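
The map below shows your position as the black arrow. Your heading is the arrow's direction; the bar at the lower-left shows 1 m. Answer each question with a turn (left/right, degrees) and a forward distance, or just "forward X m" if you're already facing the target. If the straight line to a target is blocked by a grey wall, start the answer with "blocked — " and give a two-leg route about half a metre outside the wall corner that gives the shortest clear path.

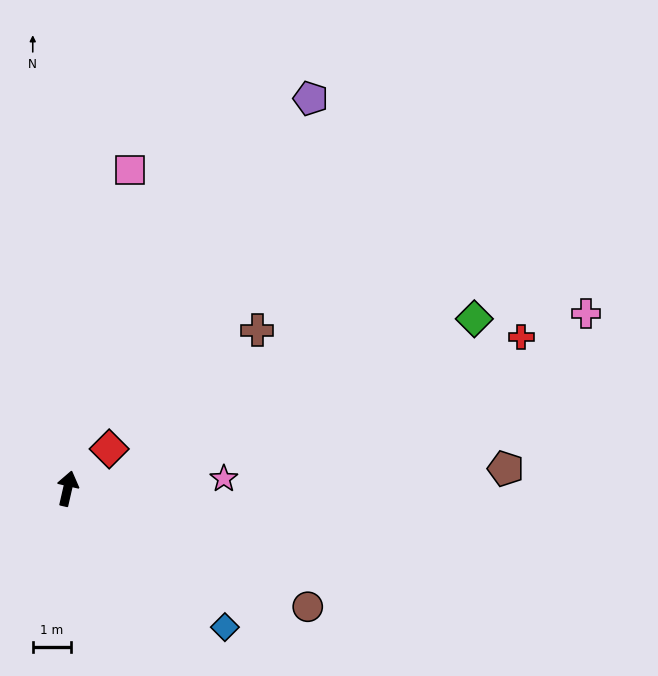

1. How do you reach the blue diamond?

turn right 119°, forward 5.4 m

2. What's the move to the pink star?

turn right 74°, forward 4.0 m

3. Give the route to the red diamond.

turn right 34°, forward 1.5 m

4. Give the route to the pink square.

forward 8.4 m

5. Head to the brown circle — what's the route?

turn right 103°, forward 6.9 m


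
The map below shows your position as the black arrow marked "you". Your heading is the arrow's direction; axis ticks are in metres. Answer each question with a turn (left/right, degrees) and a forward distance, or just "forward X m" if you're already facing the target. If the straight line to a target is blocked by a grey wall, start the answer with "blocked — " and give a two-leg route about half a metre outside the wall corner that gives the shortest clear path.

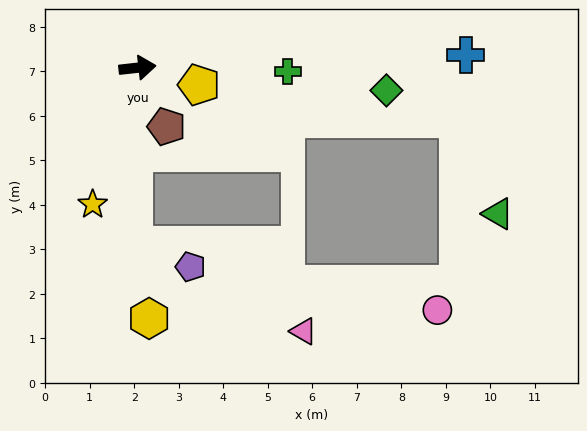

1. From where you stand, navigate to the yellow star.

turn right 115°, forward 3.2 m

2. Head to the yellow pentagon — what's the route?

turn right 22°, forward 1.4 m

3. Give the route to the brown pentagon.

turn right 70°, forward 1.5 m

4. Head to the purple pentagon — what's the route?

blocked — turn right 98°, forward 4.0 m, then turn left 71°, forward 1.4 m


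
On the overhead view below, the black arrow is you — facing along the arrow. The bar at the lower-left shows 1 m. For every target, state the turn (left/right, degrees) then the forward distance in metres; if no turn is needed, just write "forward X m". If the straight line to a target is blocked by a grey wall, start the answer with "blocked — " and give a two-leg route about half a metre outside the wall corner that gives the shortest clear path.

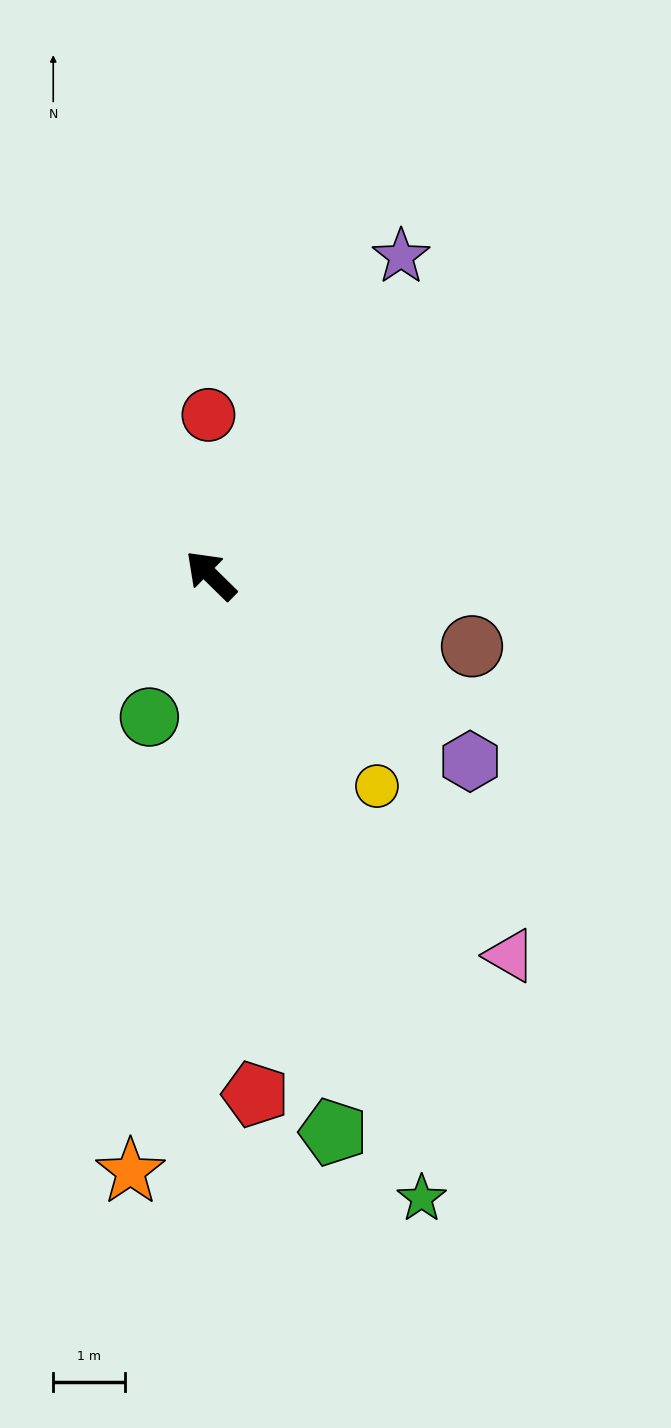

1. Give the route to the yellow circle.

turn left 173°, forward 3.7 m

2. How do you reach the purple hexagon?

turn right 171°, forward 4.4 m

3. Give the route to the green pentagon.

turn left 147°, forward 7.9 m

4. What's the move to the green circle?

turn left 111°, forward 2.1 m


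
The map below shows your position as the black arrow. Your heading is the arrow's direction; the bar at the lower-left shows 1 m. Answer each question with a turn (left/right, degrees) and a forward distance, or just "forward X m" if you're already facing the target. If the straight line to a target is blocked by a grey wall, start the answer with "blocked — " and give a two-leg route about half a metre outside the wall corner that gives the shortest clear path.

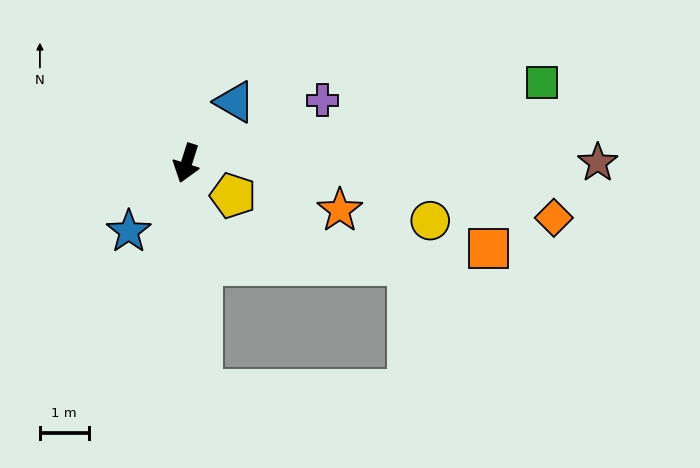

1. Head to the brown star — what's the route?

turn left 108°, forward 8.4 m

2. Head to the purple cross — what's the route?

turn left 133°, forward 3.1 m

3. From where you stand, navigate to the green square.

turn left 120°, forward 7.5 m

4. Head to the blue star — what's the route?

turn right 23°, forward 1.8 m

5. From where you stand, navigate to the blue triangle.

turn left 159°, forward 1.6 m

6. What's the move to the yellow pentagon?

turn left 73°, forward 1.2 m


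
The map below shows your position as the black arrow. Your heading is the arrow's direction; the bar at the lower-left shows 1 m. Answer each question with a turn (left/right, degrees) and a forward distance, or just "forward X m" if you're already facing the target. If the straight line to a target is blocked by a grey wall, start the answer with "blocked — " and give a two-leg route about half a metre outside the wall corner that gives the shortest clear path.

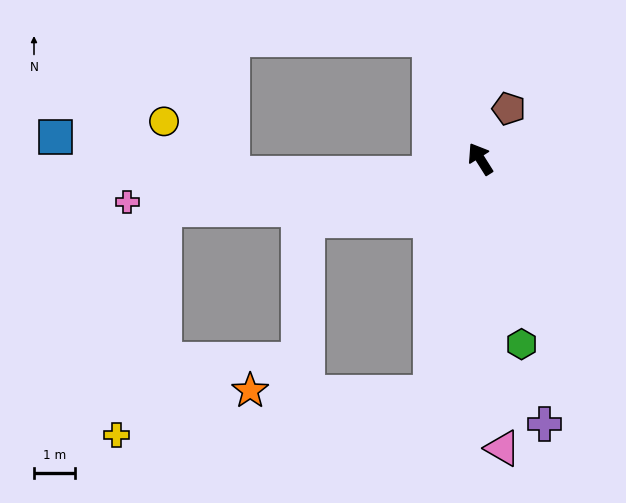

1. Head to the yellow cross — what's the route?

blocked — turn left 136°, forward 5.9 m, then turn right 70°, forward 7.8 m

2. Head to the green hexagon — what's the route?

turn left 160°, forward 4.7 m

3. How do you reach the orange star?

blocked — turn left 136°, forward 5.9 m, then turn right 79°, forward 4.4 m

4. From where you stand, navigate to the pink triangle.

turn left 152°, forward 7.1 m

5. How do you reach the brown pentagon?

turn right 62°, forward 1.4 m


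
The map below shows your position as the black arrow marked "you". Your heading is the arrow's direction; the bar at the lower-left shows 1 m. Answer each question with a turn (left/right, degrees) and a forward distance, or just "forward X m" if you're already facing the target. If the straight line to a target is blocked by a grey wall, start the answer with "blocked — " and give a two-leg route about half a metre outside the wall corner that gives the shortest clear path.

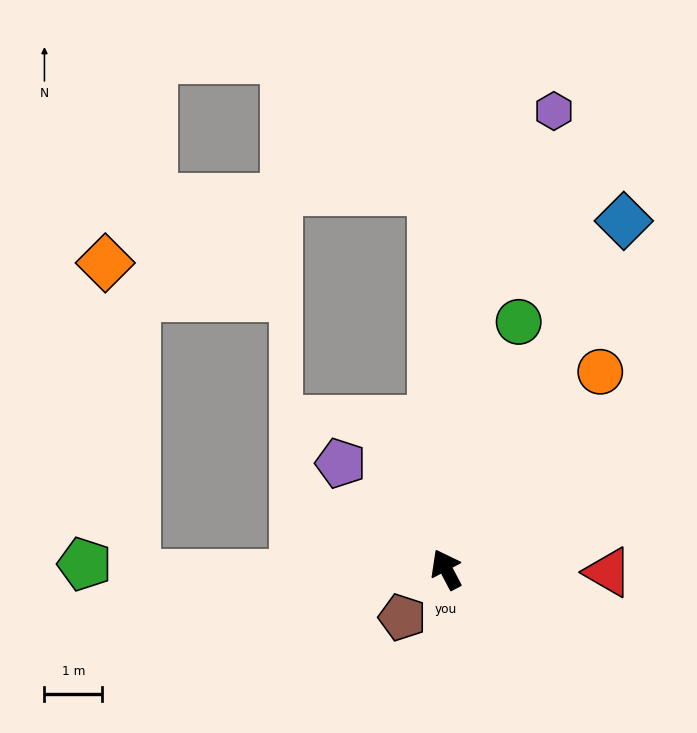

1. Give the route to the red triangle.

turn right 119°, forward 2.8 m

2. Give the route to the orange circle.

turn right 66°, forward 4.3 m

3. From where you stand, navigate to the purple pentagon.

turn left 17°, forward 2.6 m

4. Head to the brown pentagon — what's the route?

turn left 110°, forward 1.1 m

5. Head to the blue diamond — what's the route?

turn right 55°, forward 6.8 m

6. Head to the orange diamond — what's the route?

blocked — turn left 63°, forward 5.4 m, then turn right 85°, forward 5.4 m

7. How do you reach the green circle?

turn right 44°, forward 4.5 m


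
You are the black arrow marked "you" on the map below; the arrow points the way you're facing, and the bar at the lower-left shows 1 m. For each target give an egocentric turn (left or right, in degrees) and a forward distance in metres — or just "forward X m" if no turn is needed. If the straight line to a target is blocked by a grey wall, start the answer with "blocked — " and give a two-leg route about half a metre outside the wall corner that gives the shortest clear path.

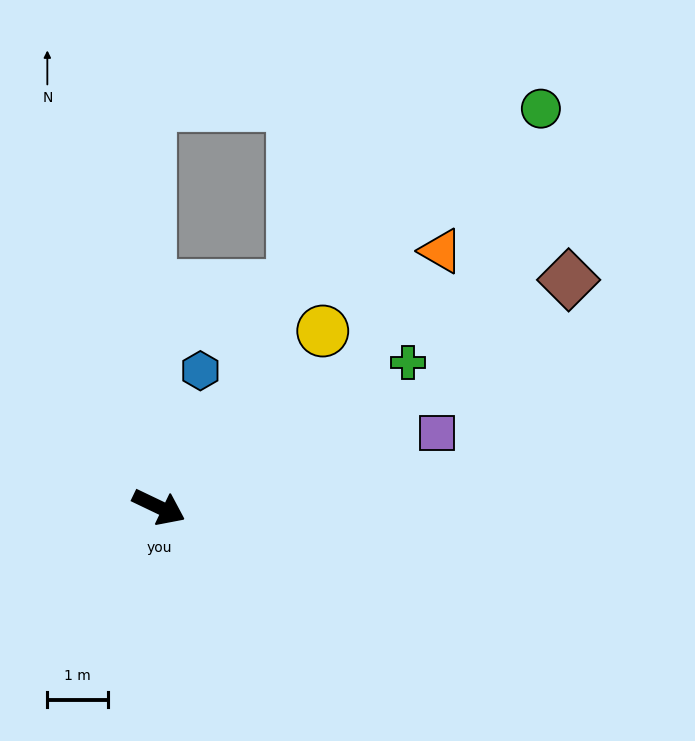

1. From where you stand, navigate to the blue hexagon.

turn left 99°, forward 2.4 m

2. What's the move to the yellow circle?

turn left 73°, forward 4.0 m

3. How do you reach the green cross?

turn left 56°, forward 4.8 m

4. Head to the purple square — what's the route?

turn left 40°, forward 4.8 m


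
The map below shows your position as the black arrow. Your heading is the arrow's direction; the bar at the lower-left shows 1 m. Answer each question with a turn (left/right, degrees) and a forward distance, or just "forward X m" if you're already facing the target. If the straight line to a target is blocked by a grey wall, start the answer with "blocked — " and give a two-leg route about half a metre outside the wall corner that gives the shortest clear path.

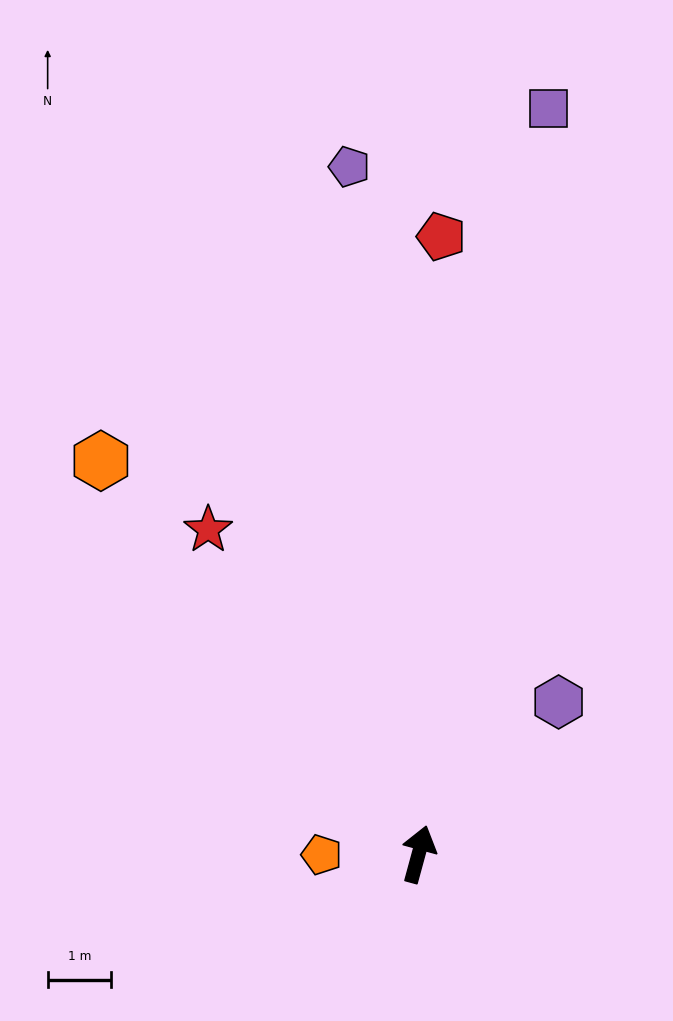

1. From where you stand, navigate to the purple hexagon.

turn right 27°, forward 3.3 m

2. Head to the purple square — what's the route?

turn left 5°, forward 12.0 m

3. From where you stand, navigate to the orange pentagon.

turn left 106°, forward 1.5 m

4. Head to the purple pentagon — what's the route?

turn left 21°, forward 10.9 m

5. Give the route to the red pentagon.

turn left 13°, forward 9.8 m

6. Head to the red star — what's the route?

turn left 48°, forward 6.1 m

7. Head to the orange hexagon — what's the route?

turn left 54°, forward 8.0 m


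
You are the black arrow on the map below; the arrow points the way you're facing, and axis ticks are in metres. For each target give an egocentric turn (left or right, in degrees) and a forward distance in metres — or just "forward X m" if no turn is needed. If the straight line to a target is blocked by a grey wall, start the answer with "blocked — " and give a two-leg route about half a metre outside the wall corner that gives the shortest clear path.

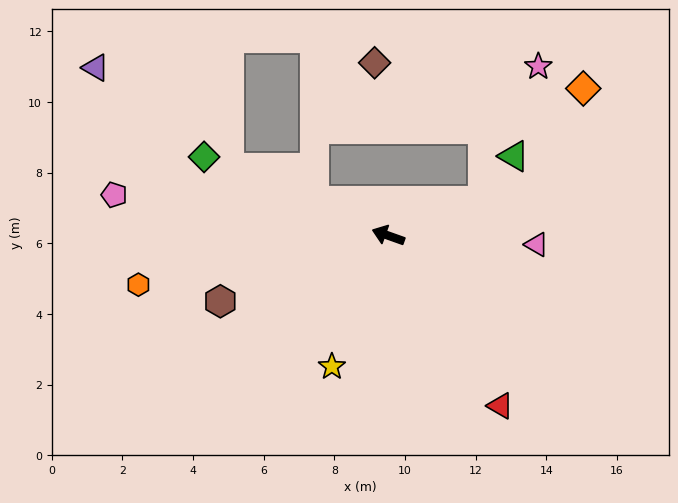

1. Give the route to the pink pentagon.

turn left 11°, forward 7.8 m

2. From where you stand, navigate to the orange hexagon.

turn left 31°, forward 7.2 m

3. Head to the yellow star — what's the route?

turn left 86°, forward 4.0 m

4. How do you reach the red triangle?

turn left 143°, forward 5.8 m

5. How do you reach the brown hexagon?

turn left 41°, forward 5.1 m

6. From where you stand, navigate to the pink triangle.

turn right 164°, forward 4.2 m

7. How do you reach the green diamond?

turn right 4°, forward 5.7 m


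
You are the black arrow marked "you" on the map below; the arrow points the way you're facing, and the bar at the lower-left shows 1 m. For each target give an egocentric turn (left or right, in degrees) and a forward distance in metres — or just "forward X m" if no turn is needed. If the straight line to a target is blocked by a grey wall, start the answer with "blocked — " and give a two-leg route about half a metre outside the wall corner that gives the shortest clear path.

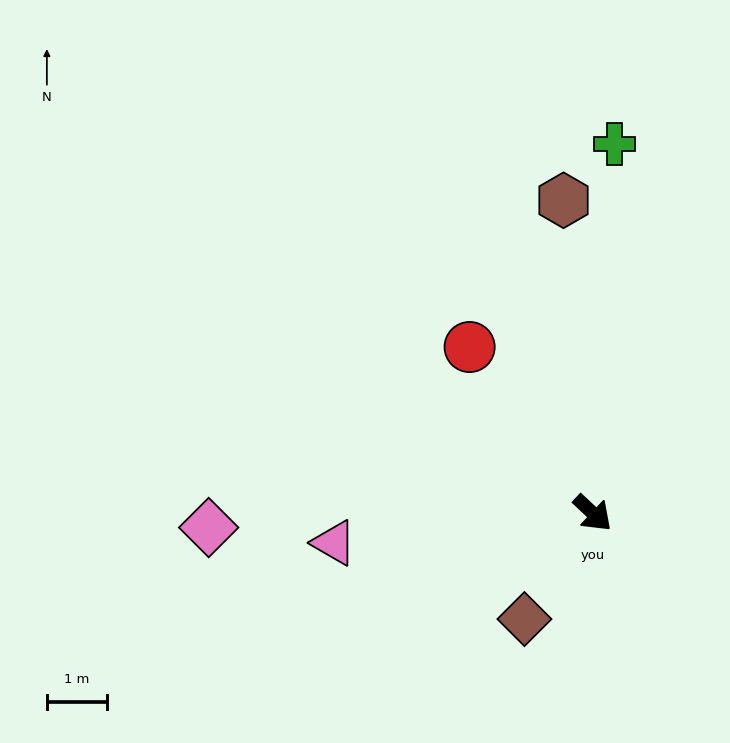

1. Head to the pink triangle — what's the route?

turn right 130°, forward 4.3 m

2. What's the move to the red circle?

turn left 170°, forward 3.4 m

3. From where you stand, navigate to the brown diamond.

turn right 80°, forward 2.1 m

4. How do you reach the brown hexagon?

turn left 138°, forward 5.2 m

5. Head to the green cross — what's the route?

turn left 130°, forward 6.1 m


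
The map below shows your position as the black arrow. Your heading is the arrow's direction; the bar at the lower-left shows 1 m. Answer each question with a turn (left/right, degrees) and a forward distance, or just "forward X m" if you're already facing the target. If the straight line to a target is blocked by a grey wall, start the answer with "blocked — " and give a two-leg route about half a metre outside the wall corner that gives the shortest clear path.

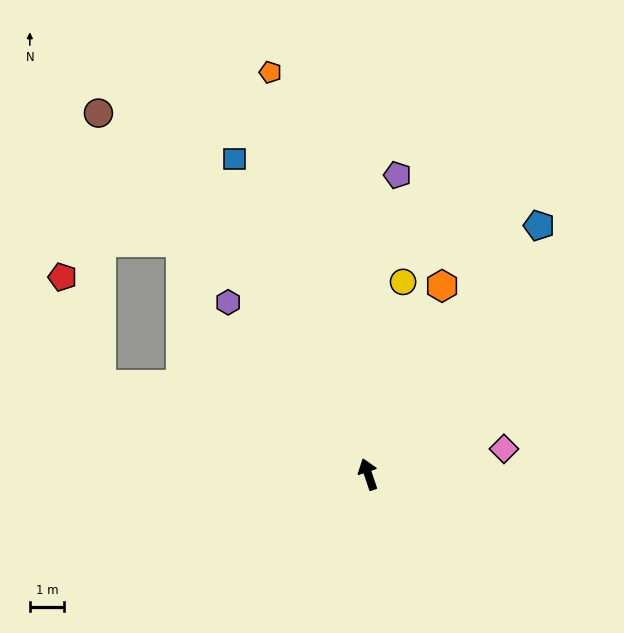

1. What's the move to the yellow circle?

turn right 29°, forward 5.7 m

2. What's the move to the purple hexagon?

turn left 21°, forward 6.5 m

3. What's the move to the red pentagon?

blocked — turn left 53°, forward 8.2 m, then turn right 51°, forward 3.3 m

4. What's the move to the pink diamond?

turn right 98°, forward 4.0 m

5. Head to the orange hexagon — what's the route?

turn right 40°, forward 5.9 m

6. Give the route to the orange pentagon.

turn right 5°, forward 12.1 m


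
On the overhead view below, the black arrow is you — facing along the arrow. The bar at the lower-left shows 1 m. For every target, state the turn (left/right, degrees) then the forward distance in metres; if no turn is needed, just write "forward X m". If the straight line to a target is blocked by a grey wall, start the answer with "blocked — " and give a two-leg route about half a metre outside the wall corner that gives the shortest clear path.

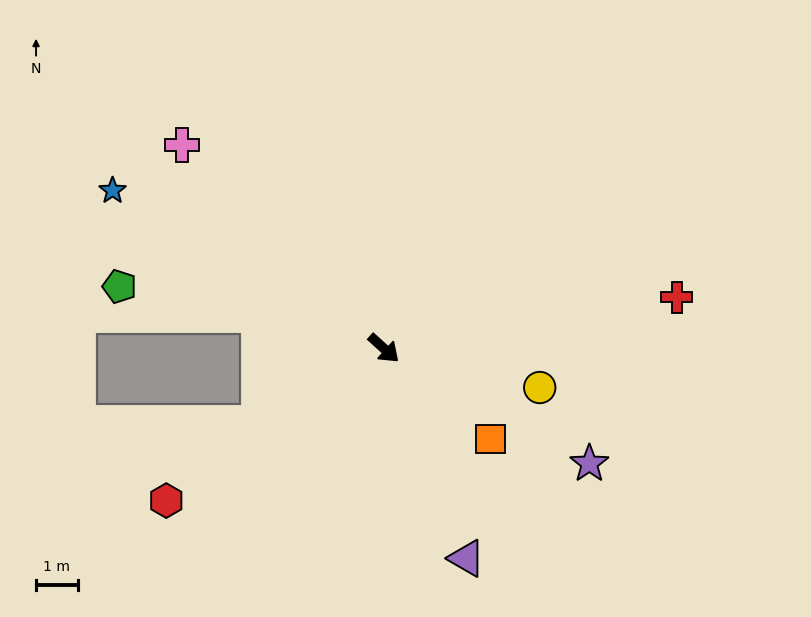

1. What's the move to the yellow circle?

turn left 28°, forward 3.9 m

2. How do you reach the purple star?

turn left 13°, forward 5.7 m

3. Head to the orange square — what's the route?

forward 3.4 m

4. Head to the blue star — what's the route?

turn right 168°, forward 7.6 m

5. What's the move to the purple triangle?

turn right 26°, forward 5.4 m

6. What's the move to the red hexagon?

turn right 103°, forward 6.4 m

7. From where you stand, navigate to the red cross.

turn left 52°, forward 7.2 m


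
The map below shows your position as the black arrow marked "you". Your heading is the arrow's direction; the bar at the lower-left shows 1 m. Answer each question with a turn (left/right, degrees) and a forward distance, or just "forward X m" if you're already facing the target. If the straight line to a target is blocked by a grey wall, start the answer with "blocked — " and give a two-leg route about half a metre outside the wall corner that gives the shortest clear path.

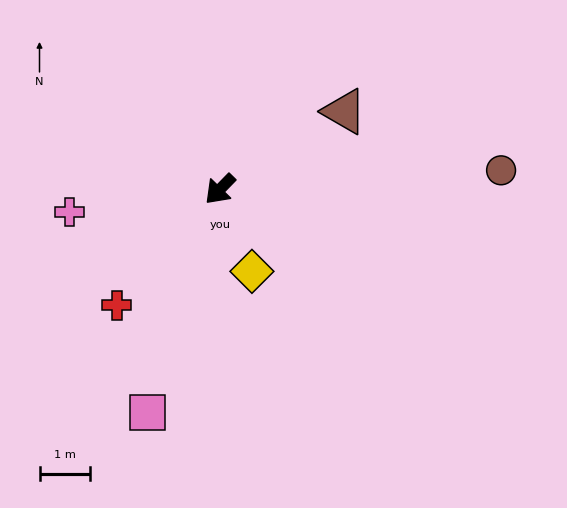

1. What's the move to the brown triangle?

turn left 166°, forward 2.9 m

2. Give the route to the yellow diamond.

turn left 66°, forward 1.7 m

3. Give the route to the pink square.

turn left 26°, forward 4.6 m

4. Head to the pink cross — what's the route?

turn right 37°, forward 3.0 m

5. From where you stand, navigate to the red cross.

turn left 3°, forward 3.1 m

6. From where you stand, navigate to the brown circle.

turn left 138°, forward 5.6 m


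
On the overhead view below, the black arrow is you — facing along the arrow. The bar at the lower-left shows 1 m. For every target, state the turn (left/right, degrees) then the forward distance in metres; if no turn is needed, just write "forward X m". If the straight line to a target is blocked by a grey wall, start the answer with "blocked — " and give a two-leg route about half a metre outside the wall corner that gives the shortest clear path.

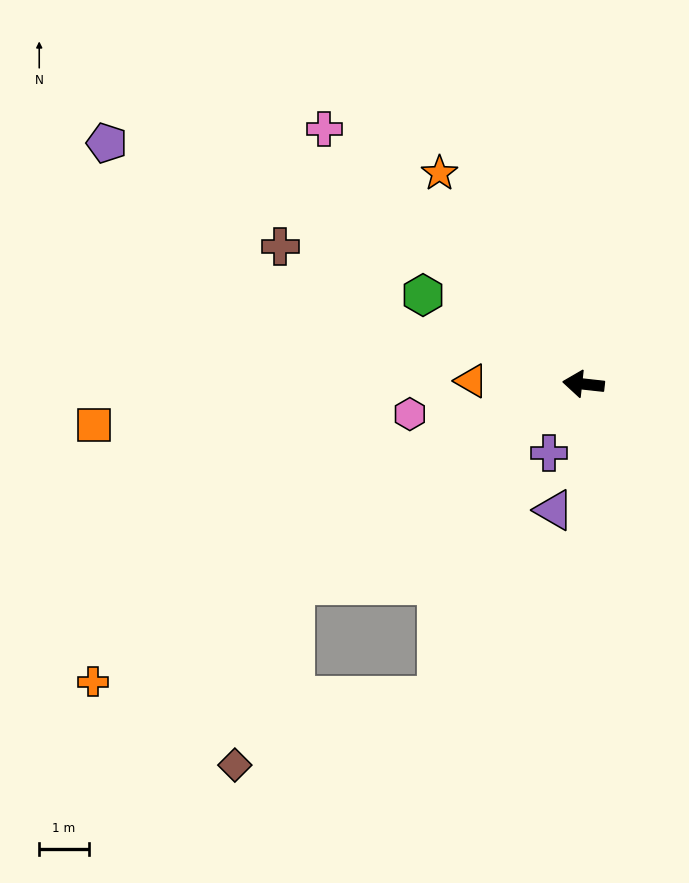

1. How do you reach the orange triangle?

turn left 5°, forward 2.3 m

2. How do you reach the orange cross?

turn left 38°, forward 11.6 m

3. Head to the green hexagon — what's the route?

turn right 23°, forward 3.7 m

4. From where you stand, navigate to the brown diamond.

blocked — turn left 41°, forward 7.1 m, then turn left 37°, forward 3.9 m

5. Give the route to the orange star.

turn right 49°, forward 5.2 m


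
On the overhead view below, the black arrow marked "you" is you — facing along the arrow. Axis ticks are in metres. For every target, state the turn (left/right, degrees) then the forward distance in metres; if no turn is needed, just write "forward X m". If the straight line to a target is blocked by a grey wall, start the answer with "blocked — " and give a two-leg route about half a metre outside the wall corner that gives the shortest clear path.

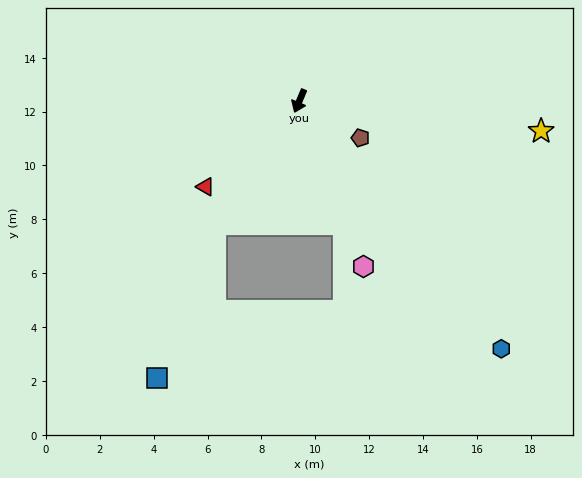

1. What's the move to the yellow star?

turn left 106°, forward 9.0 m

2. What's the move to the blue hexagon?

turn left 62°, forward 11.9 m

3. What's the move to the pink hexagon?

turn left 44°, forward 6.6 m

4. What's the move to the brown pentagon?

turn left 82°, forward 2.6 m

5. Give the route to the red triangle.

turn right 25°, forward 4.7 m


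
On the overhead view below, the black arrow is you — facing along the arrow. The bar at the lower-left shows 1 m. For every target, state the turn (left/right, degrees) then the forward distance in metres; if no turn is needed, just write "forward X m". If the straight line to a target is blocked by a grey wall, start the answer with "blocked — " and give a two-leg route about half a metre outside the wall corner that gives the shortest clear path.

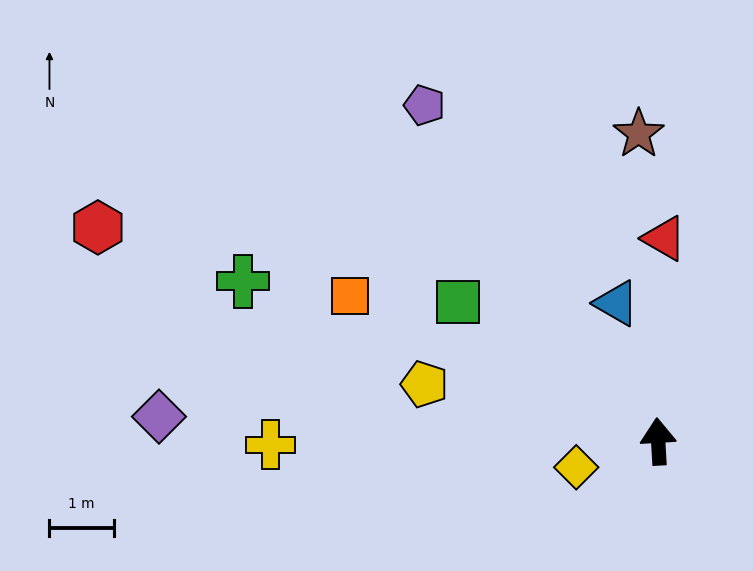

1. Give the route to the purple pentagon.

turn left 31°, forward 6.4 m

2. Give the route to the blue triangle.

turn left 14°, forward 2.3 m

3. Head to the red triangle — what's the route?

turn right 5°, forward 3.2 m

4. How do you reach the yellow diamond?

turn left 104°, forward 1.3 m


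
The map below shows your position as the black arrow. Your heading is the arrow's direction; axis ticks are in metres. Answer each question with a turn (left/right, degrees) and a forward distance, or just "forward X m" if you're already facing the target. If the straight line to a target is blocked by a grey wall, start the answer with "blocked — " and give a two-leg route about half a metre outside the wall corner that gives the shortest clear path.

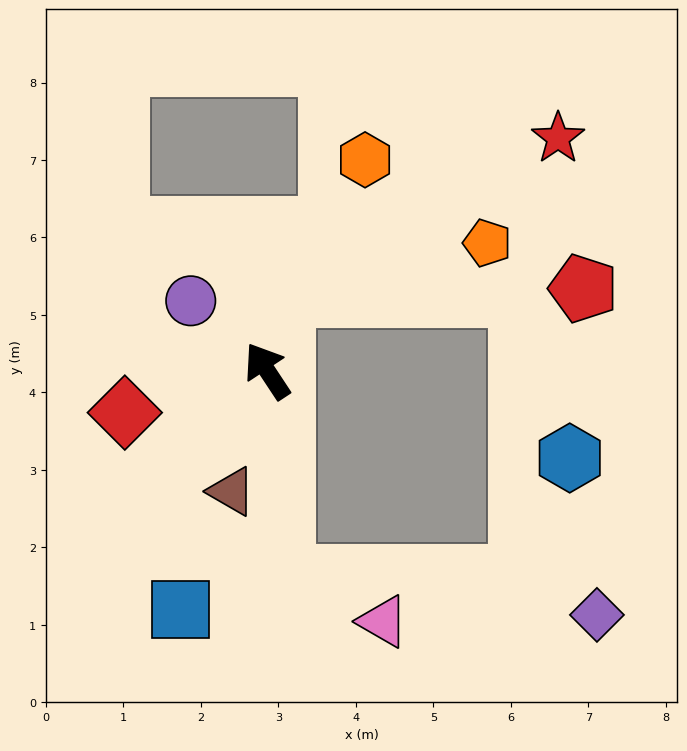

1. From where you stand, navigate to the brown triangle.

turn left 130°, forward 1.6 m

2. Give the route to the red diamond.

turn left 73°, forward 1.9 m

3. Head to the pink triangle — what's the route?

blocked — turn left 151°, forward 2.7 m, then turn left 62°, forward 1.4 m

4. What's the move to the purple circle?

turn left 14°, forward 1.3 m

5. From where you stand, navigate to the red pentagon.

blocked — turn right 44°, forward 1.0 m, then turn right 78°, forward 3.9 m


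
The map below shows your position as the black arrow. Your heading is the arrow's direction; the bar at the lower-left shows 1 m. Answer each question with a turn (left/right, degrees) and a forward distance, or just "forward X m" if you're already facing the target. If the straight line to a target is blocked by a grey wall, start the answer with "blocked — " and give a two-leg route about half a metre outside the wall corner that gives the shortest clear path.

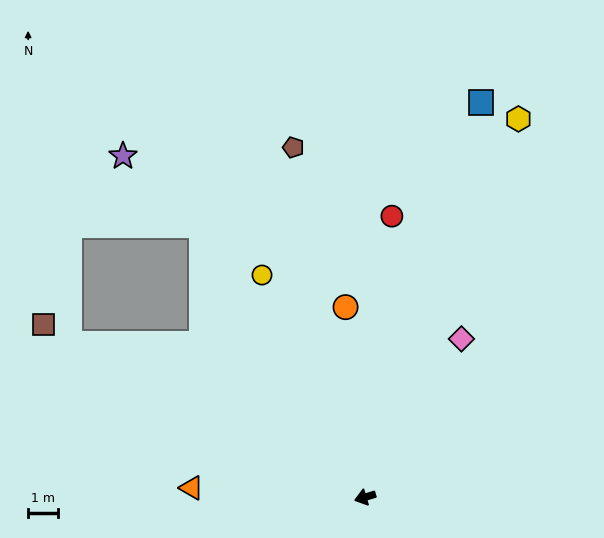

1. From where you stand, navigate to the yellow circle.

turn right 82°, forward 8.1 m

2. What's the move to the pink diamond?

turn right 138°, forward 6.2 m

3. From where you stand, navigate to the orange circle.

turn right 101°, forward 6.3 m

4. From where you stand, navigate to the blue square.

turn right 123°, forward 13.7 m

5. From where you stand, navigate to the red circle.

turn right 112°, forward 9.4 m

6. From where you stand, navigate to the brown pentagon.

turn right 95°, forward 11.8 m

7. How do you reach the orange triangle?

turn right 20°, forward 5.8 m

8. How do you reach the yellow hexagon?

turn right 129°, forward 13.5 m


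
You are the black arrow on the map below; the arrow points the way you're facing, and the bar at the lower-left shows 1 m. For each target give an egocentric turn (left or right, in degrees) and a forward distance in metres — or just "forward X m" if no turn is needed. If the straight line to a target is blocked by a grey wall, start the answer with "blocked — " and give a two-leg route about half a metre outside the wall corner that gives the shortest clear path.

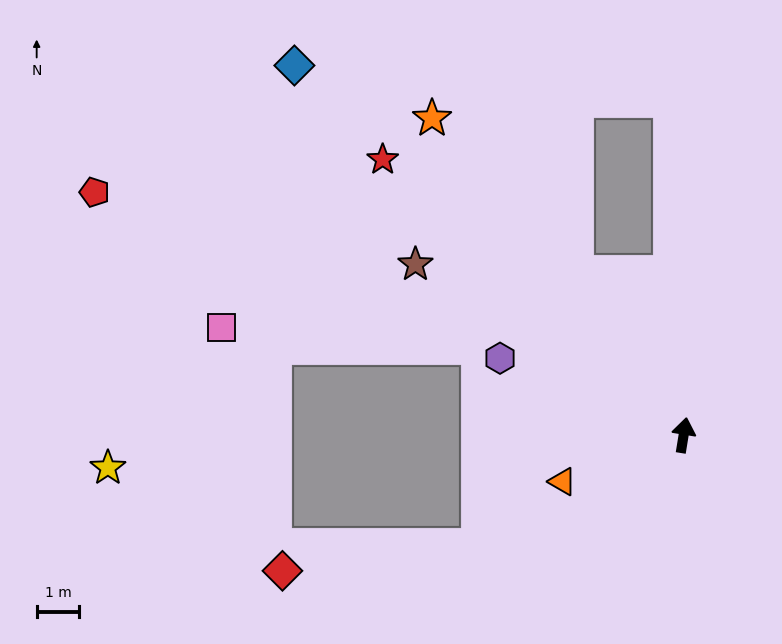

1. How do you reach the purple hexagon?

turn left 76°, forward 4.7 m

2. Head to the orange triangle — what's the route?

turn left 120°, forward 3.0 m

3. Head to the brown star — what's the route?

turn left 67°, forward 7.5 m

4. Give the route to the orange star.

turn left 48°, forward 9.5 m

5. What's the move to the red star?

turn left 57°, forward 9.6 m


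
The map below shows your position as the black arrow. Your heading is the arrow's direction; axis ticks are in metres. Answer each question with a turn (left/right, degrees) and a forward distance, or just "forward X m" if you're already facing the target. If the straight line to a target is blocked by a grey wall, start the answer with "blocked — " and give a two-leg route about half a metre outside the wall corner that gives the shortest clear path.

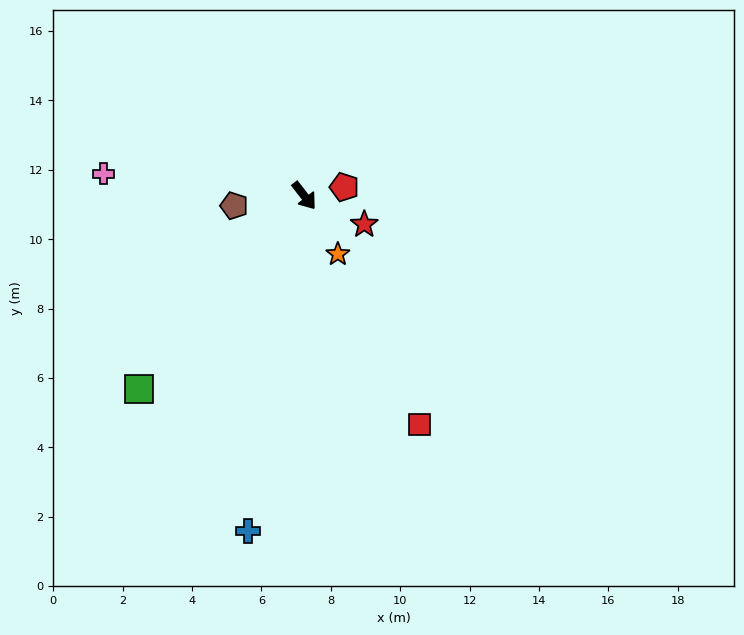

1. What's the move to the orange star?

turn right 8°, forward 1.9 m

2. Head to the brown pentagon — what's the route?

turn right 120°, forward 2.0 m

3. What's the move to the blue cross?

turn right 47°, forward 9.8 m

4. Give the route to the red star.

turn left 27°, forward 1.9 m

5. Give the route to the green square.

turn right 78°, forward 7.3 m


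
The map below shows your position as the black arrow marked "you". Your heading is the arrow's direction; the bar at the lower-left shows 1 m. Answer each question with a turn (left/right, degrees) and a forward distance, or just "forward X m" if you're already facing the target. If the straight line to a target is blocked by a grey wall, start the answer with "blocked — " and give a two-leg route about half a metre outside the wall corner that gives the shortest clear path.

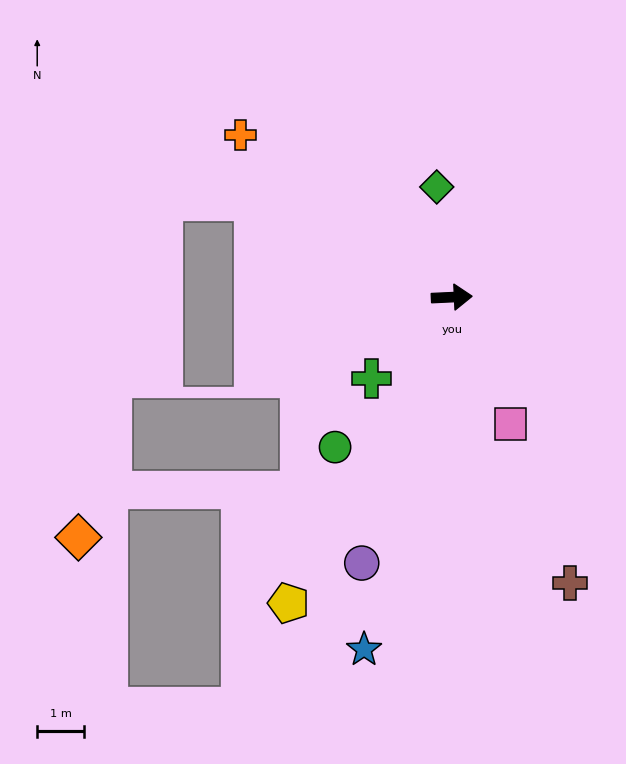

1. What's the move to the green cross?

turn right 137°, forward 2.4 m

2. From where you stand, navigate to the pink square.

turn right 68°, forward 3.0 m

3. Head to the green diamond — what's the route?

turn left 95°, forward 2.4 m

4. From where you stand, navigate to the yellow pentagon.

turn right 121°, forward 7.4 m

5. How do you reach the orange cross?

turn left 140°, forward 5.7 m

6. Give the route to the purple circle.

turn right 111°, forward 6.0 m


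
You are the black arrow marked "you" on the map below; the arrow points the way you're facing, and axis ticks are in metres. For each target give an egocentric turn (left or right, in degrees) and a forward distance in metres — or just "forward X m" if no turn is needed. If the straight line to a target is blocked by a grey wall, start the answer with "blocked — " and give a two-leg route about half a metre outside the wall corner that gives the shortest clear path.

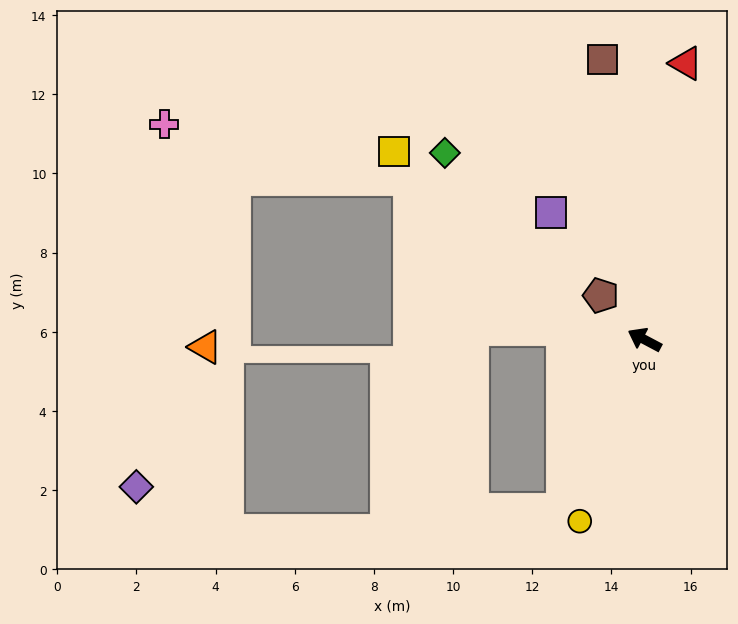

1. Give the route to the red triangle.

turn right 71°, forward 7.1 m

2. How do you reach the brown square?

turn right 53°, forward 7.2 m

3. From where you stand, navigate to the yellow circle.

turn left 98°, forward 4.9 m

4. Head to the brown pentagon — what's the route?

turn right 17°, forward 1.6 m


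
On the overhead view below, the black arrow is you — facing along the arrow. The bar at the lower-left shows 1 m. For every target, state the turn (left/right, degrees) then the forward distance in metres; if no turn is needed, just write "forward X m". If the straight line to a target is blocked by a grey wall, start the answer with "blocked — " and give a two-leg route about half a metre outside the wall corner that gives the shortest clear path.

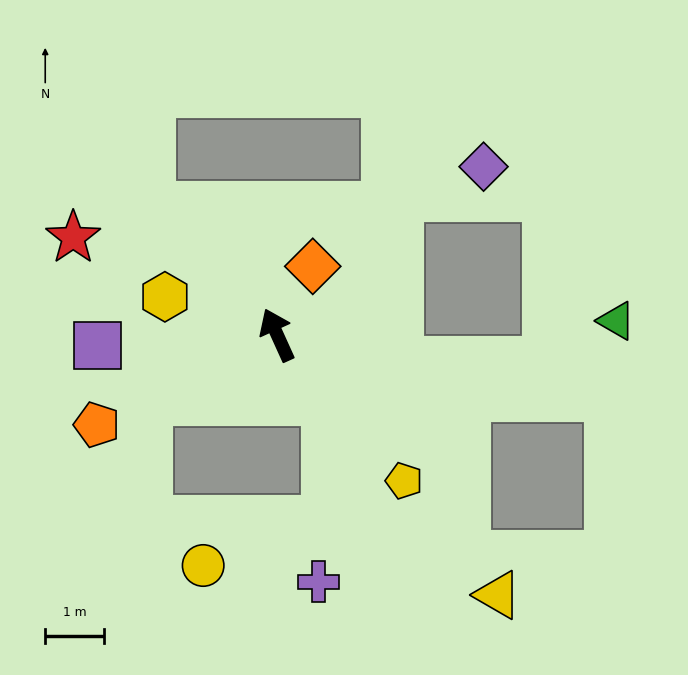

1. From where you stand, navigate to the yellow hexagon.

turn left 47°, forward 2.0 m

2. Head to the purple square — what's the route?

turn left 69°, forward 3.0 m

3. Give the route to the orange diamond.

turn right 52°, forward 1.3 m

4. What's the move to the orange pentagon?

turn left 92°, forward 3.4 m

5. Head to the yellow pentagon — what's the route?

turn right 163°, forward 3.3 m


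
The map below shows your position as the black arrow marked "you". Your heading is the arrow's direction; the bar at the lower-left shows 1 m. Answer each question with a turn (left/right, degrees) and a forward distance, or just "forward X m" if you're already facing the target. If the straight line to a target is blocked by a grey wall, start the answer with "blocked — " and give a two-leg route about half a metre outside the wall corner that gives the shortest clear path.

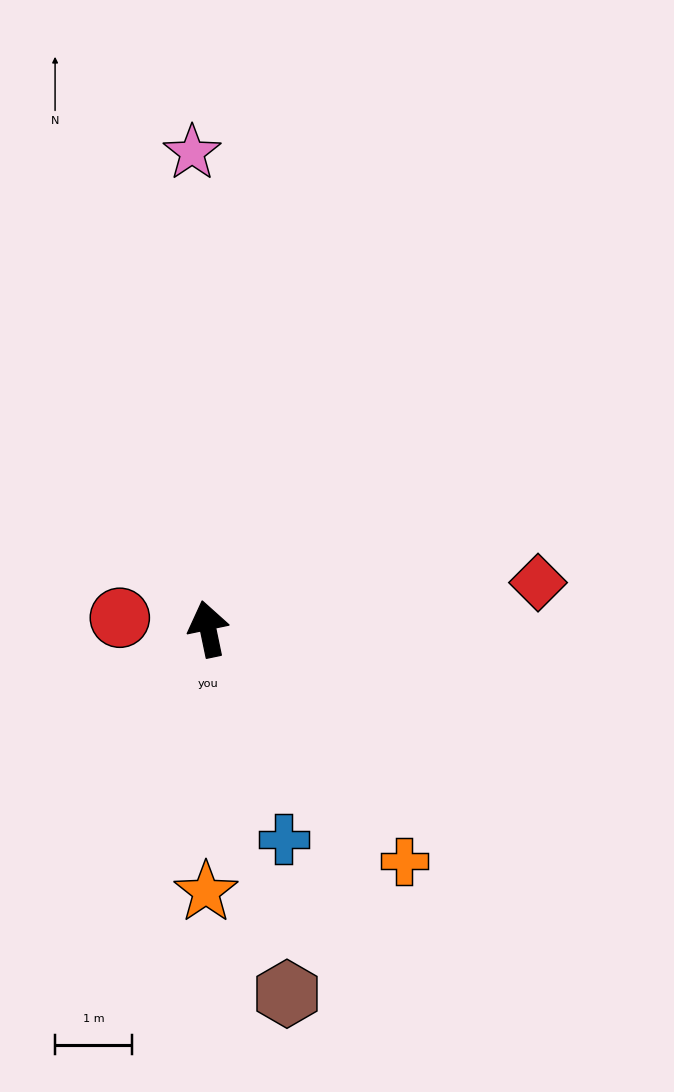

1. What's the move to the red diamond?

turn right 94°, forward 4.3 m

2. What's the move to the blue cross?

turn right 172°, forward 2.9 m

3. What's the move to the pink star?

turn right 10°, forward 6.2 m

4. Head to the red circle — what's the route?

turn left 71°, forward 1.2 m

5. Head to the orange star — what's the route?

turn left 168°, forward 3.4 m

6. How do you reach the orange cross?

turn right 152°, forward 4.0 m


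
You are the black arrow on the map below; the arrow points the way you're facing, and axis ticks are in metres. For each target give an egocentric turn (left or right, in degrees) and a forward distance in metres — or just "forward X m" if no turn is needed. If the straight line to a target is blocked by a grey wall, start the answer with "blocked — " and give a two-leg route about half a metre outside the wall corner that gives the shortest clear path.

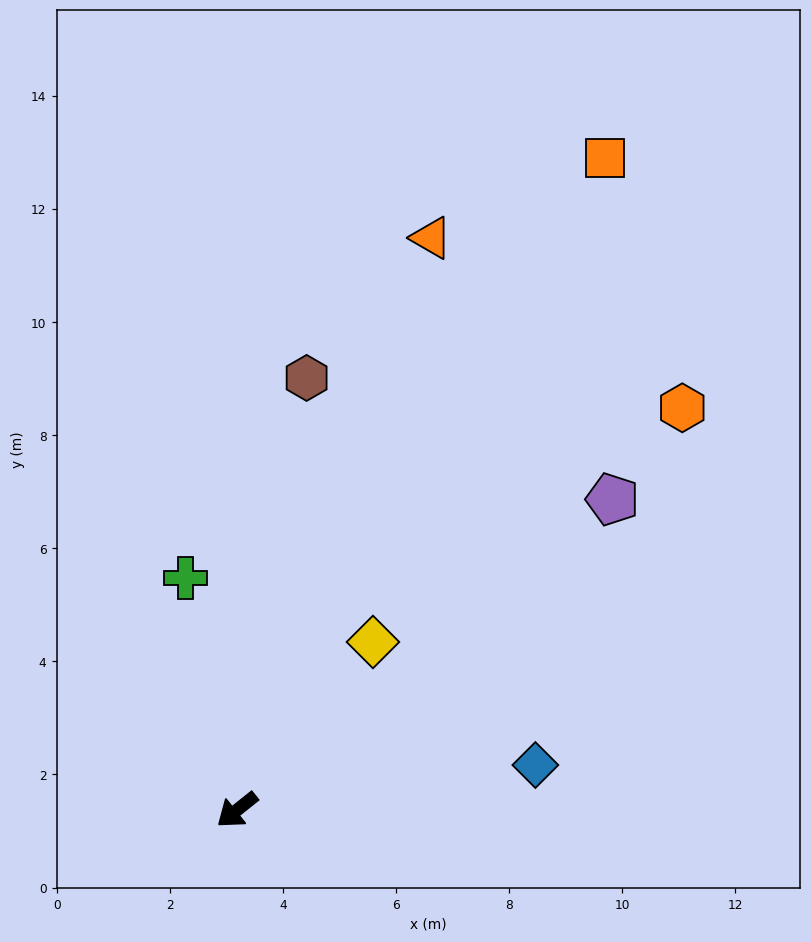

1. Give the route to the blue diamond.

turn left 150°, forward 5.3 m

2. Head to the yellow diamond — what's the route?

turn right 168°, forward 3.8 m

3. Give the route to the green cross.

turn right 116°, forward 4.2 m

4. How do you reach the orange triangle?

turn right 147°, forward 10.7 m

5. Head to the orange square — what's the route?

turn right 158°, forward 13.2 m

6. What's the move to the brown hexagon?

turn right 138°, forward 7.7 m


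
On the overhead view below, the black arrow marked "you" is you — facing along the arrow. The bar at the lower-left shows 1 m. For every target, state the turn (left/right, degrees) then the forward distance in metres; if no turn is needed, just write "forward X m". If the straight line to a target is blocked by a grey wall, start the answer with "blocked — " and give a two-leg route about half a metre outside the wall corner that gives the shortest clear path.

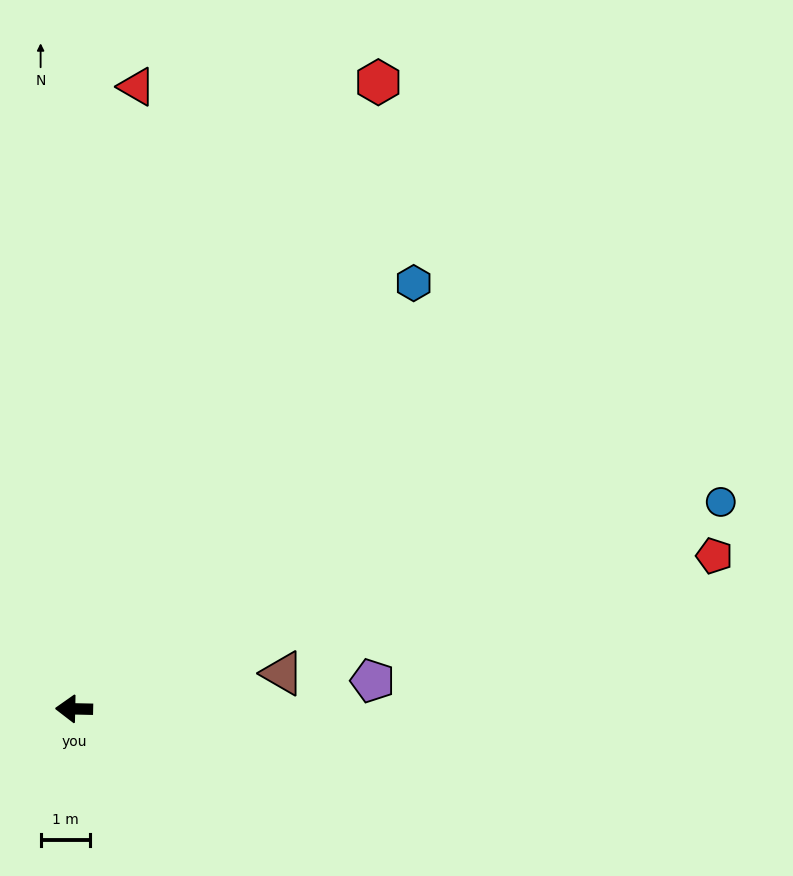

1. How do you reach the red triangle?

turn right 95°, forward 12.7 m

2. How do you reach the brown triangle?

turn right 169°, forward 4.3 m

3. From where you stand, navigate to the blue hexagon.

turn right 127°, forward 11.1 m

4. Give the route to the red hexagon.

turn right 115°, forward 14.2 m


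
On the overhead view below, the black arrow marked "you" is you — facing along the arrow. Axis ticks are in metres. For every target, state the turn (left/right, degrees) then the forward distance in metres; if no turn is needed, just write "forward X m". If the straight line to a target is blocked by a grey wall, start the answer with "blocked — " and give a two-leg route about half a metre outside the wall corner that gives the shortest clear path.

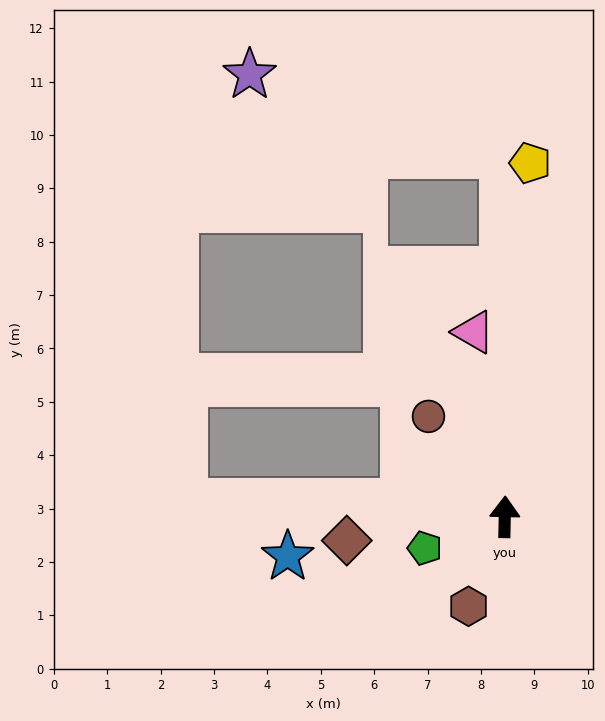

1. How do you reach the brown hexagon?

turn left 159°, forward 1.8 m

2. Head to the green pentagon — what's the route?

turn left 113°, forward 1.6 m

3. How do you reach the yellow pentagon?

turn right 3°, forward 6.6 m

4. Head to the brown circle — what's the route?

turn left 38°, forward 2.4 m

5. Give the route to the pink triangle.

turn left 11°, forward 3.5 m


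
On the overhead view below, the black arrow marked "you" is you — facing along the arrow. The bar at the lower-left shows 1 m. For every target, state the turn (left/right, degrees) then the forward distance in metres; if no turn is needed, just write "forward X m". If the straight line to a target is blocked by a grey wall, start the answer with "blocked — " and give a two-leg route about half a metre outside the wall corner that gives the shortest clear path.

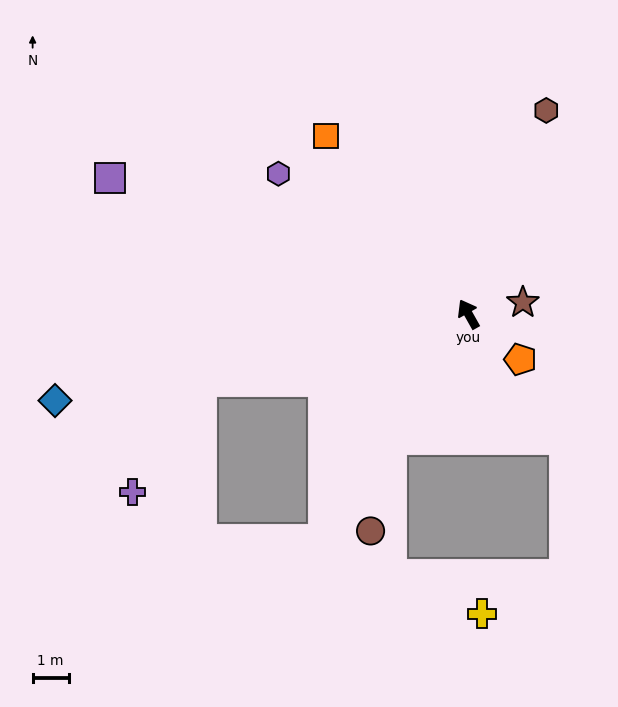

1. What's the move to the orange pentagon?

turn right 160°, forward 1.9 m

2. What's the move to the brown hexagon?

turn right 50°, forward 6.0 m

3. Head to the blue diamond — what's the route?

turn left 72°, forward 11.7 m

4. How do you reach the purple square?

turn left 40°, forward 10.6 m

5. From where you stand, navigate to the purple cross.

blocked — turn left 75°, forward 7.6 m, then turn left 43°, forward 3.6 m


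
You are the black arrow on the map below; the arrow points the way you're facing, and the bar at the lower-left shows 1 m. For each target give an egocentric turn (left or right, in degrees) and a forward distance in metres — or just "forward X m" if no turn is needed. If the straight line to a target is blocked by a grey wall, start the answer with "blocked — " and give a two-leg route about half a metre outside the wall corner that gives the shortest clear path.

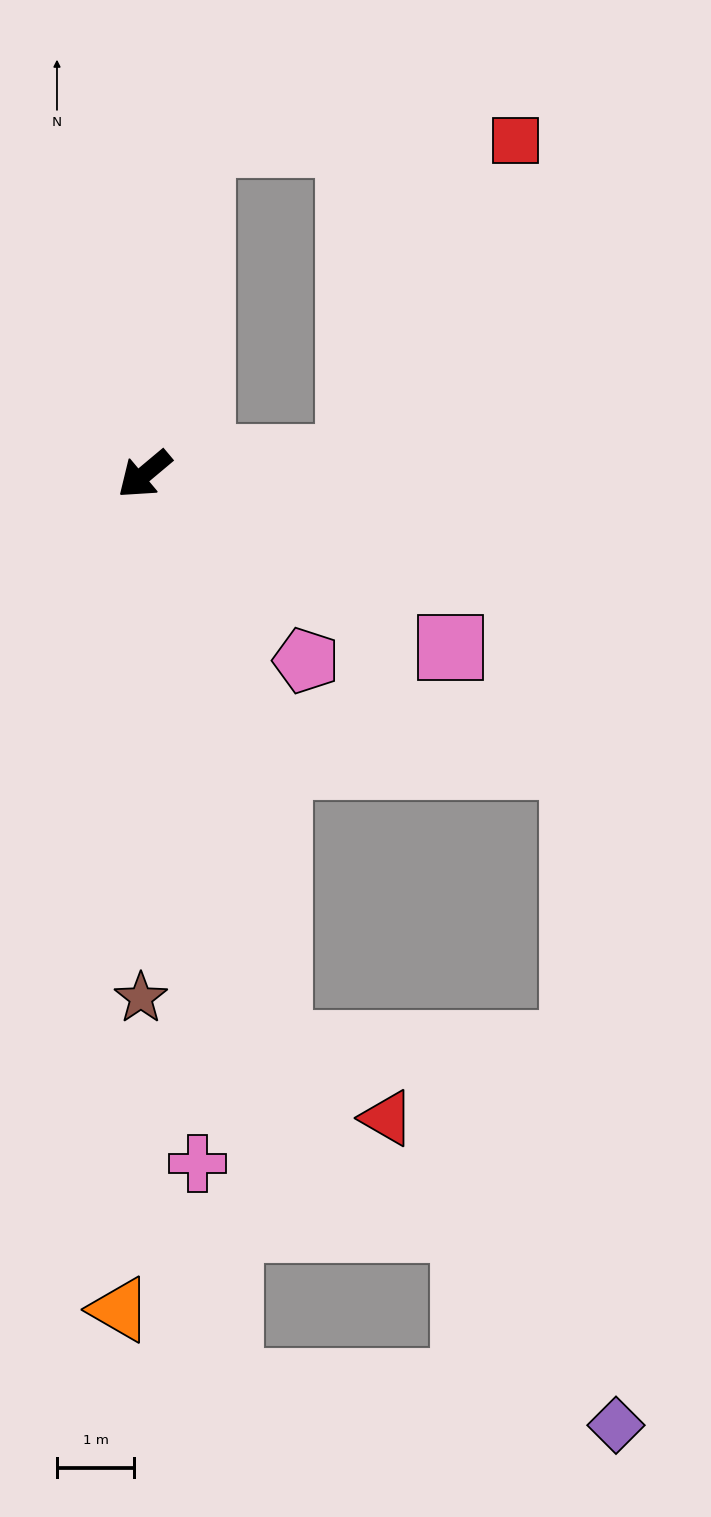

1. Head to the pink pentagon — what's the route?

turn left 91°, forward 3.2 m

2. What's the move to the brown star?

turn left 50°, forward 6.8 m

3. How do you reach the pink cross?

turn left 54°, forward 9.0 m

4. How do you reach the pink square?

turn left 111°, forward 4.6 m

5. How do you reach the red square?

blocked — turn left 145°, forward 2.7 m, then turn left 57°, forward 4.7 m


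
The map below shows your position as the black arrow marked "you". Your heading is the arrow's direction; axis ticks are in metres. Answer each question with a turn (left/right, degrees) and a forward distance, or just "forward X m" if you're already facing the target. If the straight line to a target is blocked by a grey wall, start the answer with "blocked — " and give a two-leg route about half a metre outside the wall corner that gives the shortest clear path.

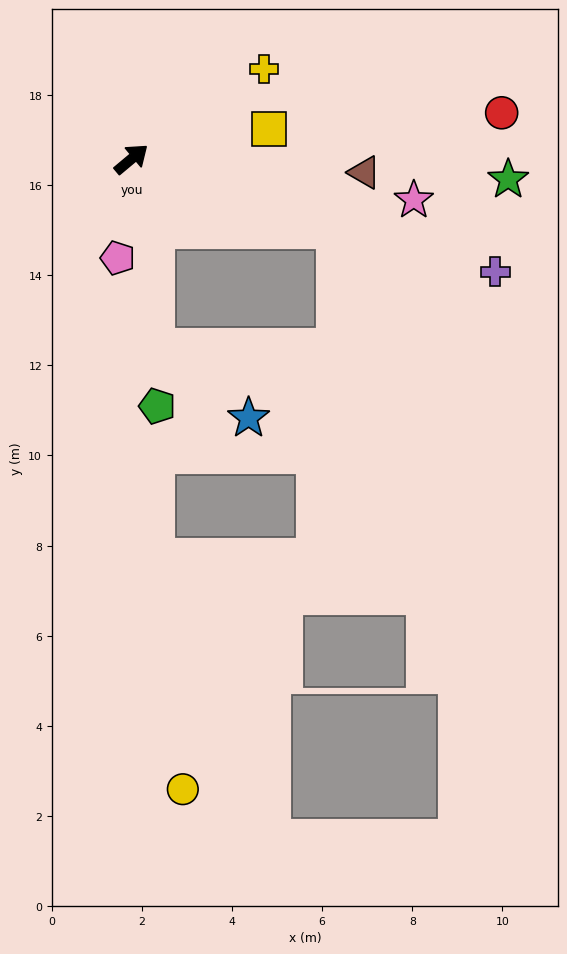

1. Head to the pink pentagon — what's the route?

turn right 138°, forward 2.2 m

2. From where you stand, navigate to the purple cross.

turn right 57°, forward 8.5 m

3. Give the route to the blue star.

blocked — turn right 123°, forward 4.2 m, then turn left 46°, forward 2.6 m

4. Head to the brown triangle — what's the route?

turn right 43°, forward 5.2 m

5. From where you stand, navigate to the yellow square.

turn right 28°, forward 3.1 m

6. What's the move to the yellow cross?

turn right 6°, forward 3.6 m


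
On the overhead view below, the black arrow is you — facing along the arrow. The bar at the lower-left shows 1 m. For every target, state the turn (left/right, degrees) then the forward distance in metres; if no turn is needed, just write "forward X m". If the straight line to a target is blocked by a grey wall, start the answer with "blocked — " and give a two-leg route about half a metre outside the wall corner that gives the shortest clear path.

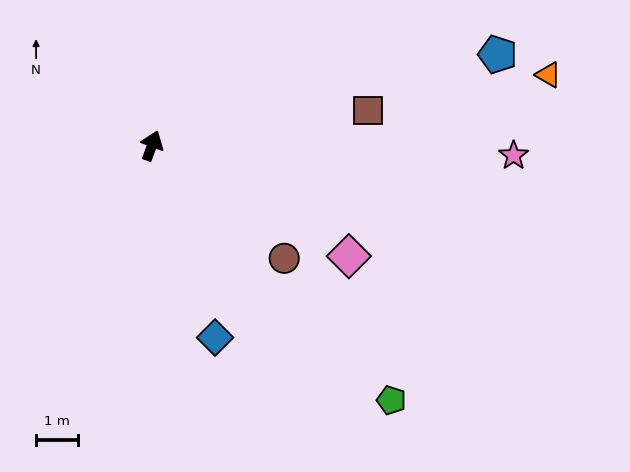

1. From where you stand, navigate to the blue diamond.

turn right 141°, forward 4.8 m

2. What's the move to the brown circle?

turn right 110°, forward 4.1 m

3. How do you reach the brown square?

turn right 60°, forward 5.2 m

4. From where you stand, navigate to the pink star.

turn right 71°, forward 8.5 m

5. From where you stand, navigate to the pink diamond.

turn right 99°, forward 5.3 m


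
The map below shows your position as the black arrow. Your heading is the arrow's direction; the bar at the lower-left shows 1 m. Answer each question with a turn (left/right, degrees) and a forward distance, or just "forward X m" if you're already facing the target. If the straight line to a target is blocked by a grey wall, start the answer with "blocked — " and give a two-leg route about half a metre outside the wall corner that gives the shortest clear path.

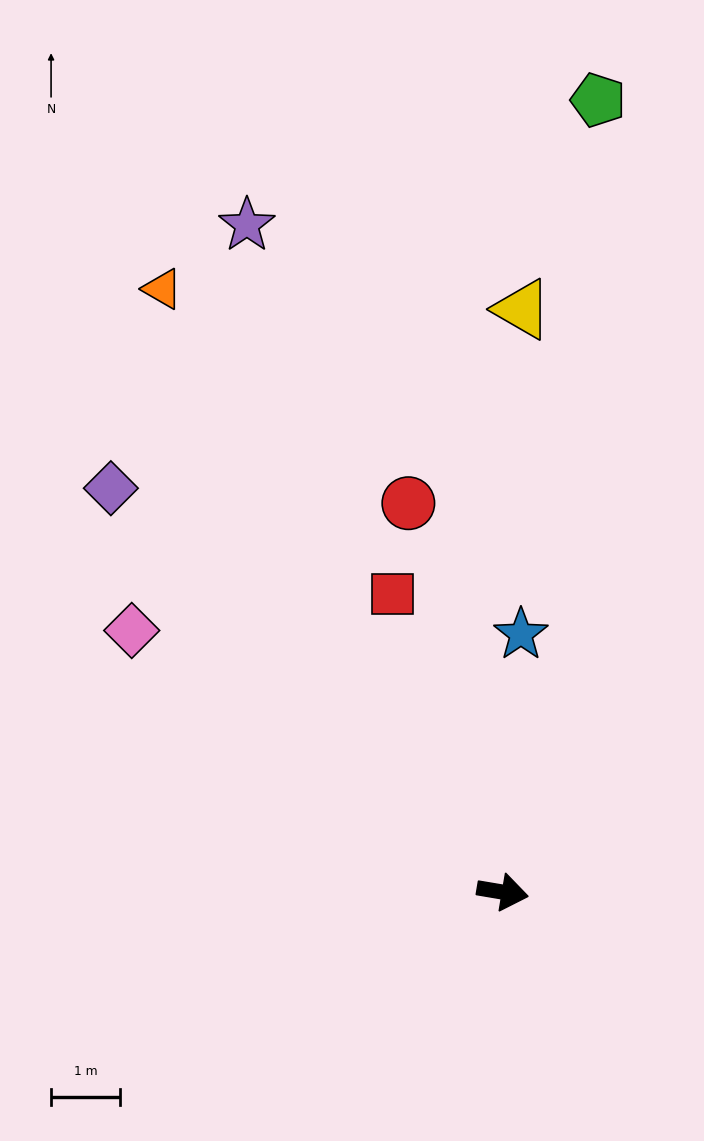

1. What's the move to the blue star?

turn left 96°, forward 3.8 m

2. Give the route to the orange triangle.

turn left 129°, forward 10.1 m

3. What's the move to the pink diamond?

turn left 154°, forward 6.6 m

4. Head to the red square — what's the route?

turn left 120°, forward 4.6 m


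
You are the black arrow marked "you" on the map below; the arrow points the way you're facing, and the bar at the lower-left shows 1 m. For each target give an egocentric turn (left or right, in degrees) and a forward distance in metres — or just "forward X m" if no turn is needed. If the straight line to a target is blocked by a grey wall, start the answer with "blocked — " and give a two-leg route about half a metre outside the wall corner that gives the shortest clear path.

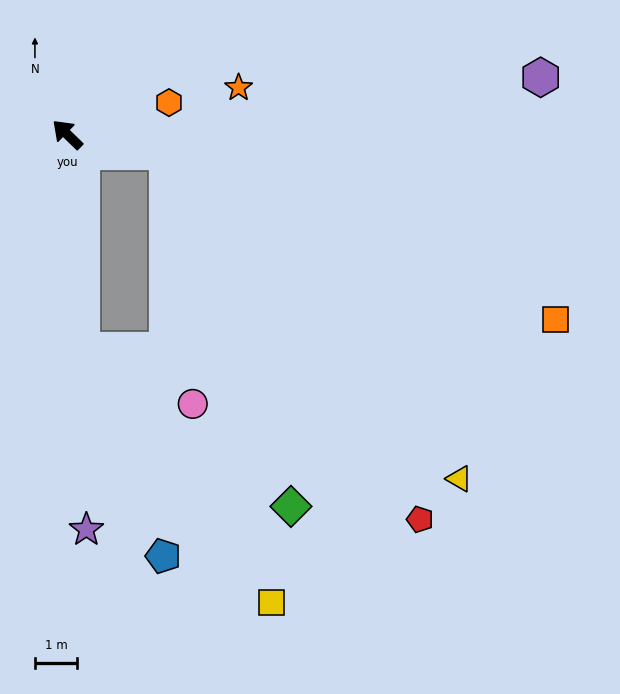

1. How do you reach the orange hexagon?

turn right 118°, forward 2.5 m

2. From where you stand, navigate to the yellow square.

blocked — turn left 138°, forward 5.1 m, then turn left 33°, forward 7.4 m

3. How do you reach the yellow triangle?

blocked — turn right 146°, forward 2.4 m, then turn right 38°, forward 10.3 m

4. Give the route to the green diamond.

blocked — turn right 146°, forward 2.4 m, then turn right 60°, forward 8.8 m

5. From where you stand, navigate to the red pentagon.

blocked — turn right 146°, forward 2.4 m, then turn right 45°, forward 10.5 m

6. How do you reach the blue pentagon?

blocked — turn left 138°, forward 5.1 m, then turn left 18°, forward 5.2 m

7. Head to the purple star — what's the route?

turn left 137°, forward 9.3 m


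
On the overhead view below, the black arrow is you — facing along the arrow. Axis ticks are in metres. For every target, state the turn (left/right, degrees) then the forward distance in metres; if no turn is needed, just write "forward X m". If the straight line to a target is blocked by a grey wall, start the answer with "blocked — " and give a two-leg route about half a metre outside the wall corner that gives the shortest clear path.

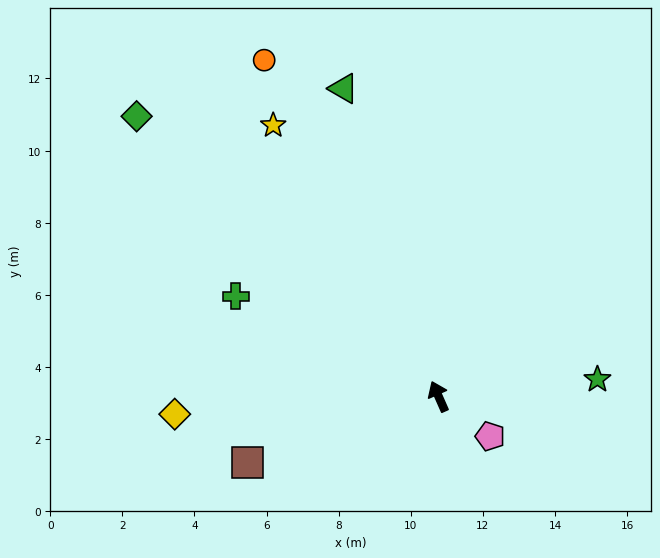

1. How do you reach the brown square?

turn left 85°, forward 5.6 m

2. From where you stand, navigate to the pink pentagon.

turn right 152°, forward 1.8 m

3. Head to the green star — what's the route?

turn right 108°, forward 4.4 m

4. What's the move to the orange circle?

turn left 4°, forward 10.5 m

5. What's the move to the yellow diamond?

turn left 70°, forward 7.3 m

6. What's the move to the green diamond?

turn left 23°, forward 11.4 m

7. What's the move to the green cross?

turn left 40°, forward 6.3 m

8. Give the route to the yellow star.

turn left 8°, forward 8.8 m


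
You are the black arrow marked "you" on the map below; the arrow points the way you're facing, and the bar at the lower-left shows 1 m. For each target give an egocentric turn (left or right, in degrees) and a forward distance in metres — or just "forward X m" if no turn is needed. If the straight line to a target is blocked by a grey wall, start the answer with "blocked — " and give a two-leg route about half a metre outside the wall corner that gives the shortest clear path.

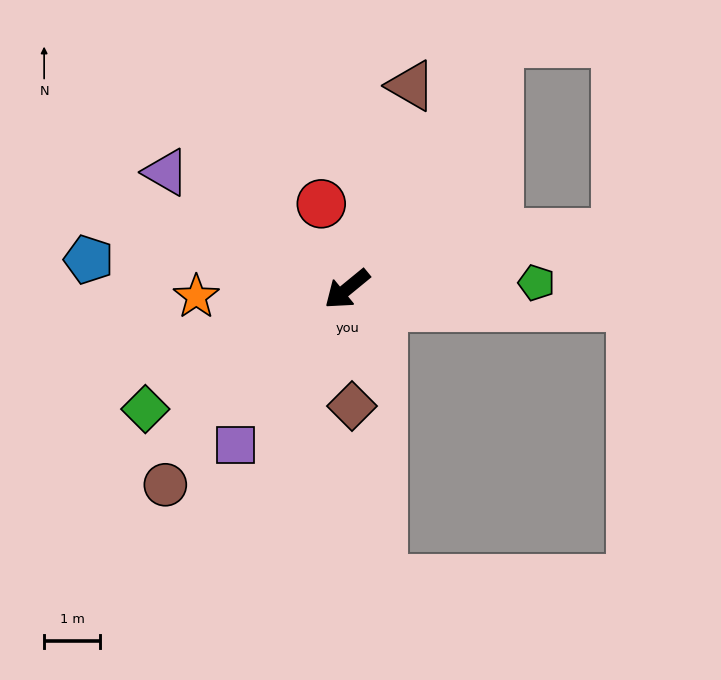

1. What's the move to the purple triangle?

turn right 72°, forward 3.8 m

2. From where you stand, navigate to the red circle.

turn right 113°, forward 1.6 m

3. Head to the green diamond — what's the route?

turn right 9°, forward 4.2 m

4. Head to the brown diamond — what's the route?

turn left 53°, forward 2.1 m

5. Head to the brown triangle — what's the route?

turn right 147°, forward 3.8 m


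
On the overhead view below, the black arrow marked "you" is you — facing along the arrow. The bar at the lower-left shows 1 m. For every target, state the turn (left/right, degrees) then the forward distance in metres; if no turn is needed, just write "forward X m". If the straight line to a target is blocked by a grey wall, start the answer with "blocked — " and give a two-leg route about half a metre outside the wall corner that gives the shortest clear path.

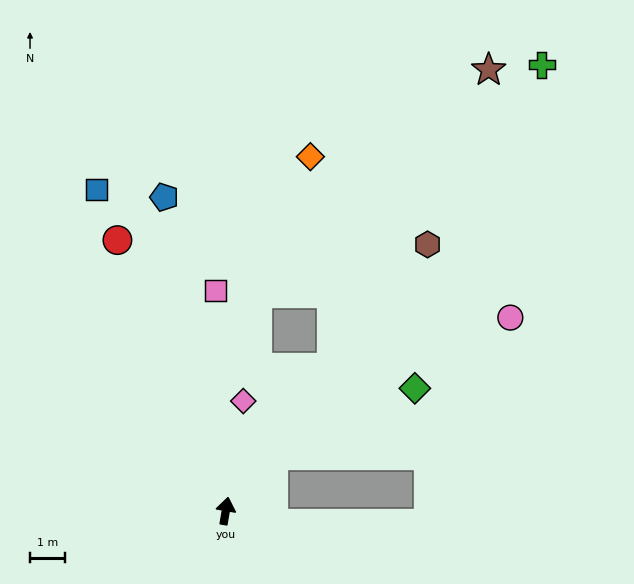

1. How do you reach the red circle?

turn left 32°, forward 8.3 m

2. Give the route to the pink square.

turn left 12°, forward 6.2 m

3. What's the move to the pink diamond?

forward 3.1 m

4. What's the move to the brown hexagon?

turn right 27°, forward 9.5 m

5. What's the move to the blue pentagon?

turn left 21°, forward 9.1 m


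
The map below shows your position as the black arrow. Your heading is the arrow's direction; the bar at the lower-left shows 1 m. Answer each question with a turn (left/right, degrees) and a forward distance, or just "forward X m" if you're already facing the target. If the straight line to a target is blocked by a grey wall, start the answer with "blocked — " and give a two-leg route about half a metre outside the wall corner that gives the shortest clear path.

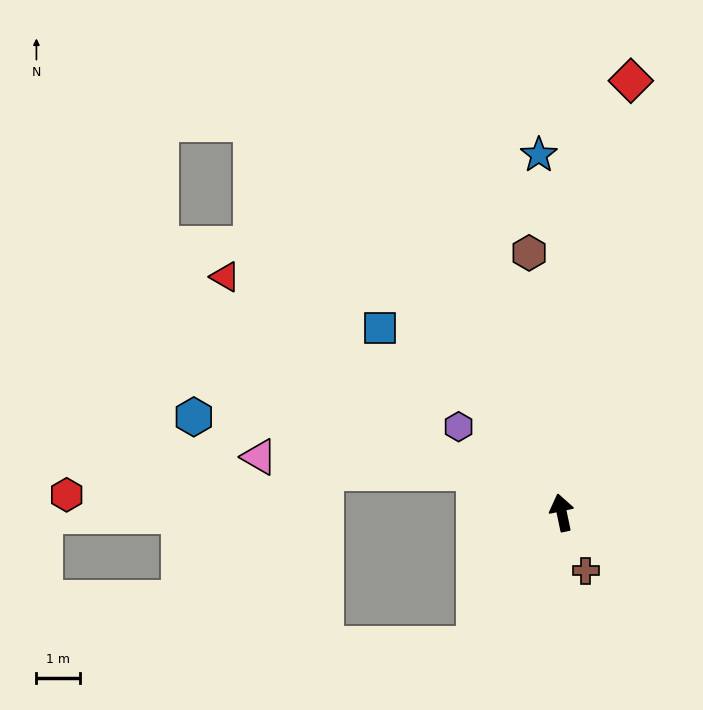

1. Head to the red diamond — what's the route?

turn right 21°, forward 9.9 m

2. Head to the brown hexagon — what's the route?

turn right 5°, forward 5.9 m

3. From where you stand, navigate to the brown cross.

turn right 170°, forward 1.4 m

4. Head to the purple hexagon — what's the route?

turn left 38°, forward 3.0 m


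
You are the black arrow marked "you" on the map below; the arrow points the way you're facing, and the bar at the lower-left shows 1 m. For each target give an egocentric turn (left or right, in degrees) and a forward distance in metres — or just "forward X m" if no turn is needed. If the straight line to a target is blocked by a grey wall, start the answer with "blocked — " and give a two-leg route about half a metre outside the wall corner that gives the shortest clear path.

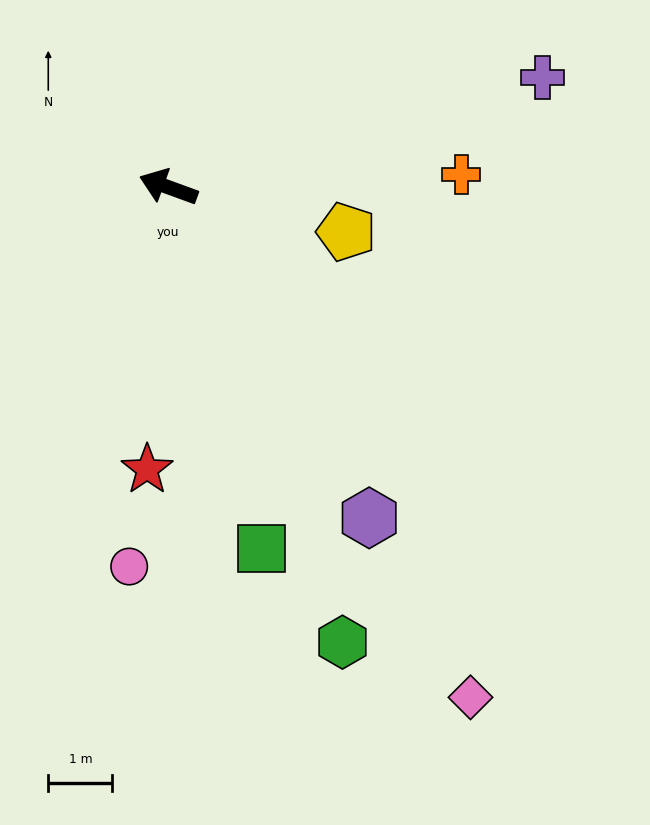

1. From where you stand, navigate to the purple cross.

turn right 144°, forward 6.1 m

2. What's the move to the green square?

turn left 124°, forward 5.8 m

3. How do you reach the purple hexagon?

turn left 141°, forward 6.0 m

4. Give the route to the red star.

turn left 106°, forward 4.4 m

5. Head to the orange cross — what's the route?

turn right 157°, forward 4.6 m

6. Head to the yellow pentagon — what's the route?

turn right 174°, forward 2.9 m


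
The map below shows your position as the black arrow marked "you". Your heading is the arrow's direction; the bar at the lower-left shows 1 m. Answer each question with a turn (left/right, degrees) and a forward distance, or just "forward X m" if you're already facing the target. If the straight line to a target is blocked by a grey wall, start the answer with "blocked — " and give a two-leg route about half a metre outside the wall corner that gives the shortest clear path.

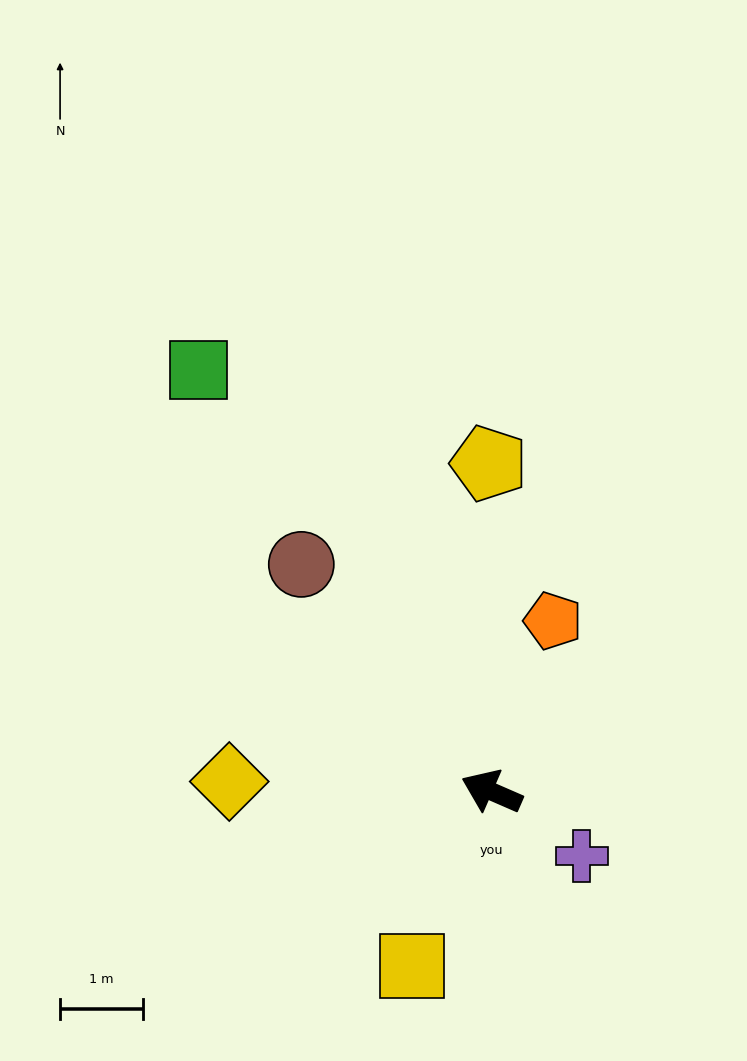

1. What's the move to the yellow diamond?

turn left 21°, forward 3.2 m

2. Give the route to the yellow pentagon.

turn right 66°, forward 3.9 m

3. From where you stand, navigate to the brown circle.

turn right 27°, forward 3.6 m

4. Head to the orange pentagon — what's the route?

turn right 86°, forward 2.2 m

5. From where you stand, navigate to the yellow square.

turn left 89°, forward 2.3 m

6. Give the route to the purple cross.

turn left 168°, forward 1.3 m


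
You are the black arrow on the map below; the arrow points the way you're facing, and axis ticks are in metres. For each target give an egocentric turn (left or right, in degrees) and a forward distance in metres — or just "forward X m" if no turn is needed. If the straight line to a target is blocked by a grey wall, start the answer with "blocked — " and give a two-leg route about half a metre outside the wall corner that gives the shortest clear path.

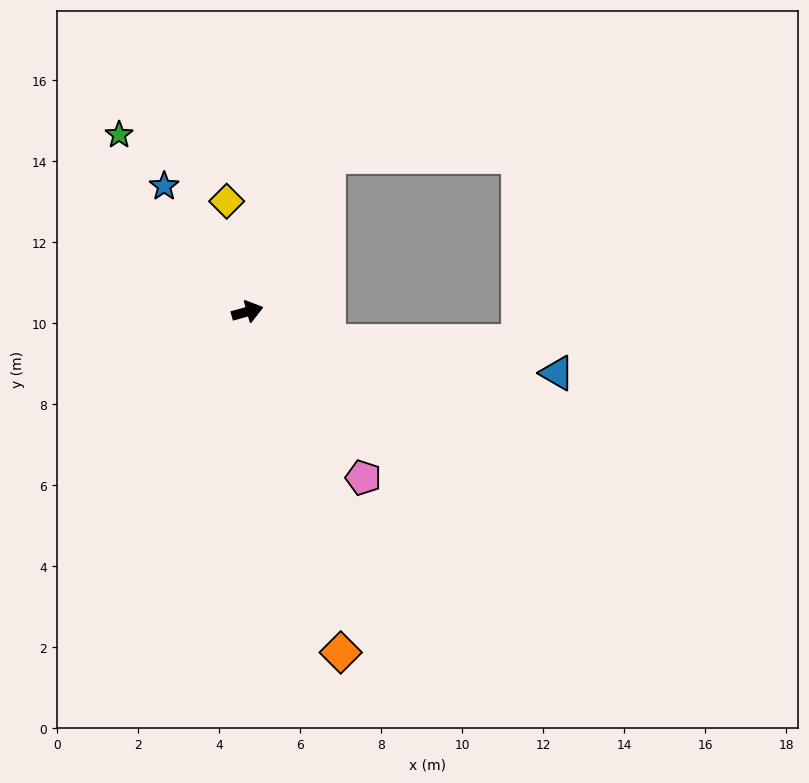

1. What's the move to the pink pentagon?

turn right 71°, forward 5.0 m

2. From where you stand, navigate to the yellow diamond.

turn left 85°, forward 2.8 m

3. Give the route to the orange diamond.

turn right 90°, forward 8.7 m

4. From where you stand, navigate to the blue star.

turn left 108°, forward 3.7 m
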